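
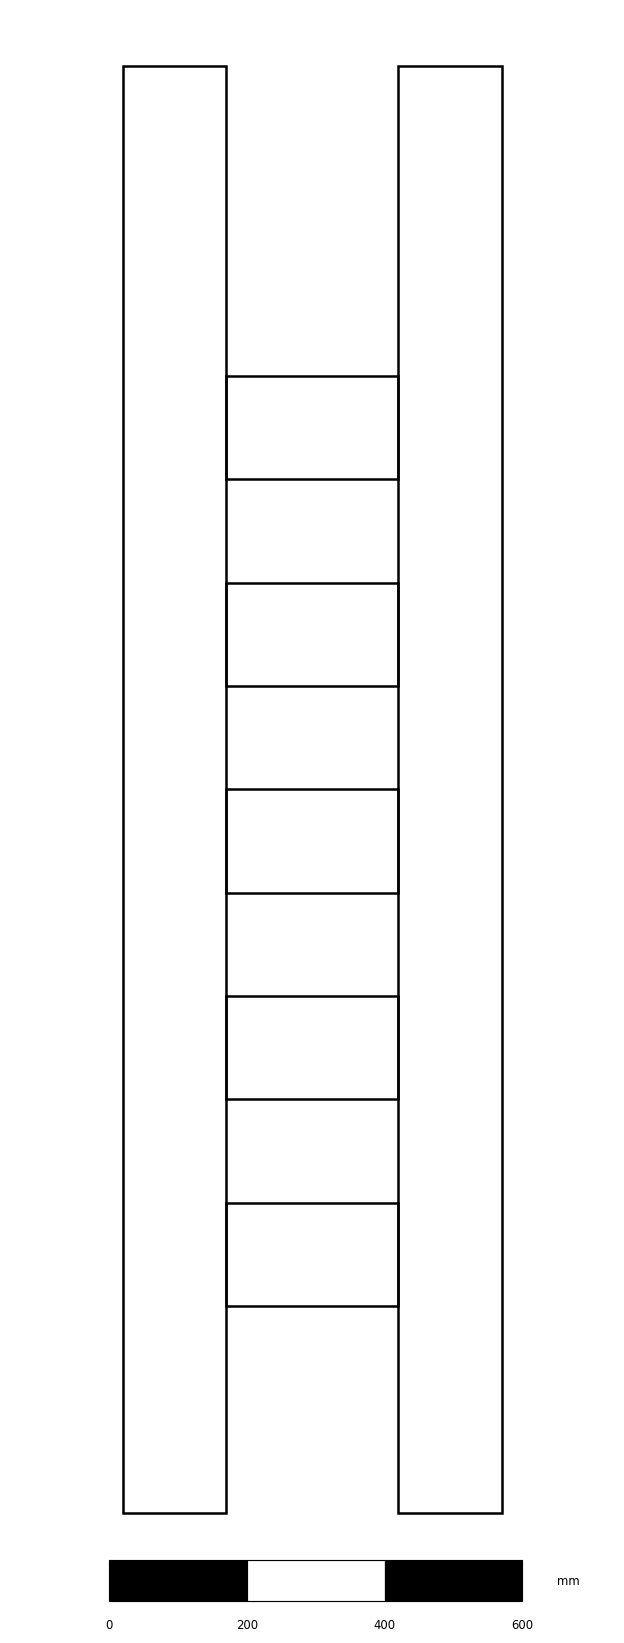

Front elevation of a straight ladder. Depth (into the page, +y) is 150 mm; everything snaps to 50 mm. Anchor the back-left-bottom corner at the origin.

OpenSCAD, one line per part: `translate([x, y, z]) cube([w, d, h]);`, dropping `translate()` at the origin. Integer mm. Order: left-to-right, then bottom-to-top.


cube([150, 150, 2100]);
translate([150, 0, 300]) cube([250, 150, 150]);
translate([150, 0, 600]) cube([250, 150, 150]);
translate([150, 0, 900]) cube([250, 150, 150]);
translate([150, 0, 1200]) cube([250, 150, 150]);
translate([150, 0, 1500]) cube([250, 150, 150]);
translate([400, 0, 0]) cube([150, 150, 2100]);


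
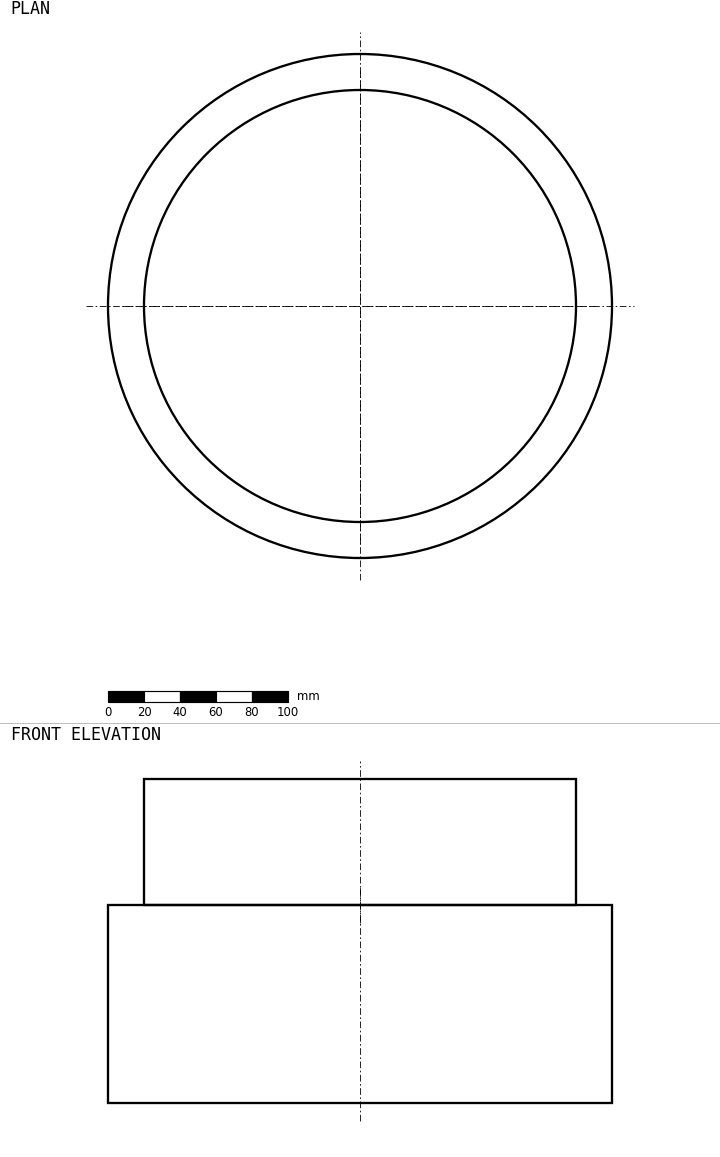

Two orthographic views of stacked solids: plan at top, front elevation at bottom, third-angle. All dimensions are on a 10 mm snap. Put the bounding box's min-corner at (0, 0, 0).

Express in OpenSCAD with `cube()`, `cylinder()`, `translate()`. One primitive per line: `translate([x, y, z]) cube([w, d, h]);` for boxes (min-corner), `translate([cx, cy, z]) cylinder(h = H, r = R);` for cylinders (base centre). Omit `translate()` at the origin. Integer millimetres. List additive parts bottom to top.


translate([140, 140, 0]) cylinder(h = 110, r = 140);
translate([140, 140, 110]) cylinder(h = 70, r = 120);


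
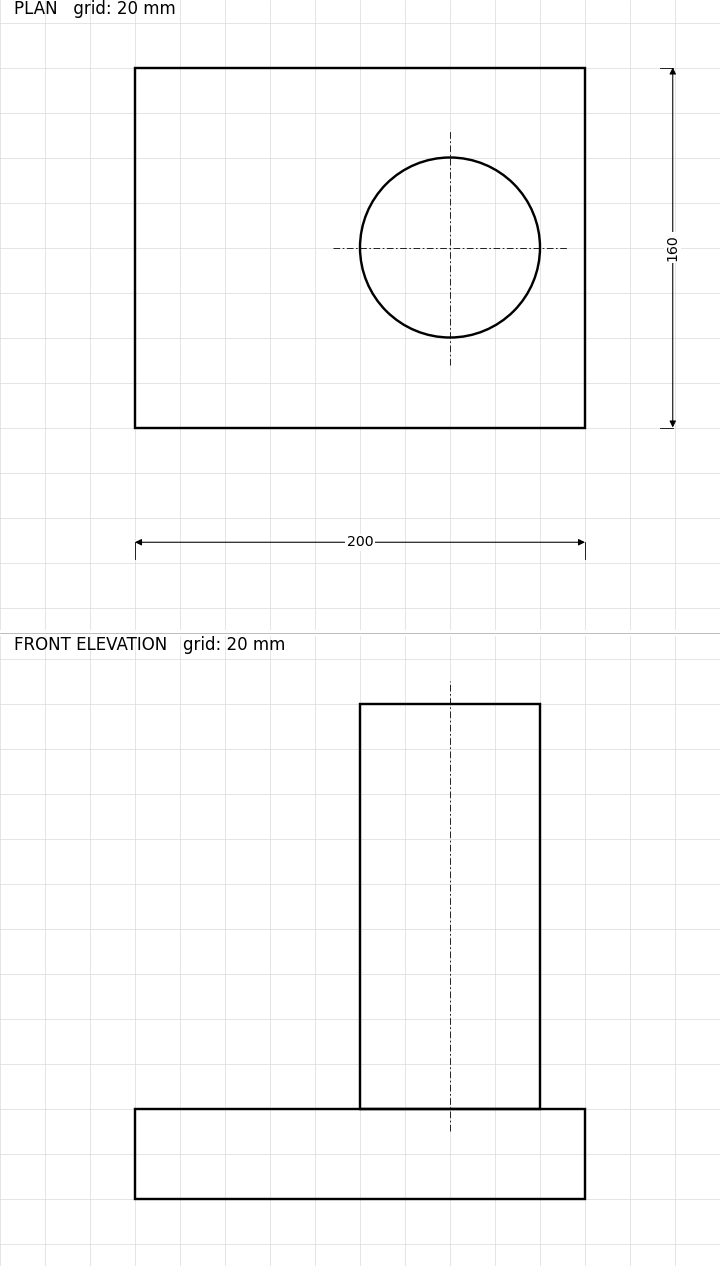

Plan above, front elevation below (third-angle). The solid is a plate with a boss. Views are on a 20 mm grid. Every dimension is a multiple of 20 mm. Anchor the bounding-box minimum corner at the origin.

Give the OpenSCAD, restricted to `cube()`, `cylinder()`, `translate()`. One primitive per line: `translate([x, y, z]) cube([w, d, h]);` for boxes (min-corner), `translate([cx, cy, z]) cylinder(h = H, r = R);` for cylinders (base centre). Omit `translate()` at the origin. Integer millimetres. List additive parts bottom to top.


cube([200, 160, 40]);
translate([140, 80, 40]) cylinder(h = 180, r = 40);


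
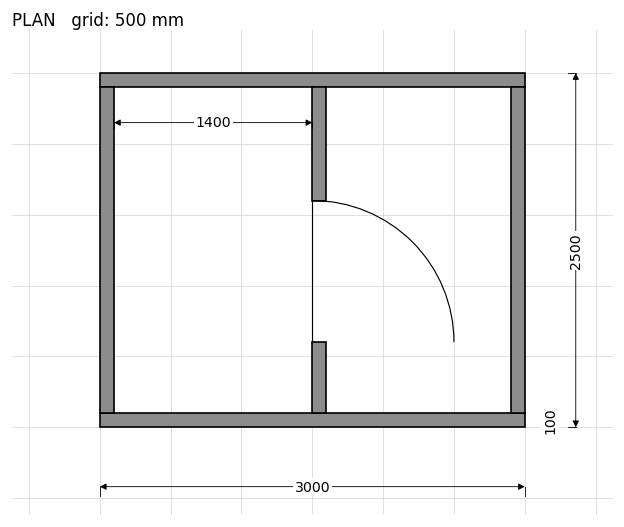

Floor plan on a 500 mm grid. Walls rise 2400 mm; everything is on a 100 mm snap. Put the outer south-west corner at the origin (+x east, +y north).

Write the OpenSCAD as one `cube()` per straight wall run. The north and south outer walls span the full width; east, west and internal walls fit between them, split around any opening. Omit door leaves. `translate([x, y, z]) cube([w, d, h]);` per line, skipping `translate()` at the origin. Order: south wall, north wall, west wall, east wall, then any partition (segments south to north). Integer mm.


cube([3000, 100, 2400]);
translate([0, 2400, 0]) cube([3000, 100, 2400]);
translate([0, 100, 0]) cube([100, 2300, 2400]);
translate([2900, 100, 0]) cube([100, 2300, 2400]);
translate([1500, 100, 0]) cube([100, 500, 2400]);
translate([1500, 1600, 0]) cube([100, 800, 2400]);


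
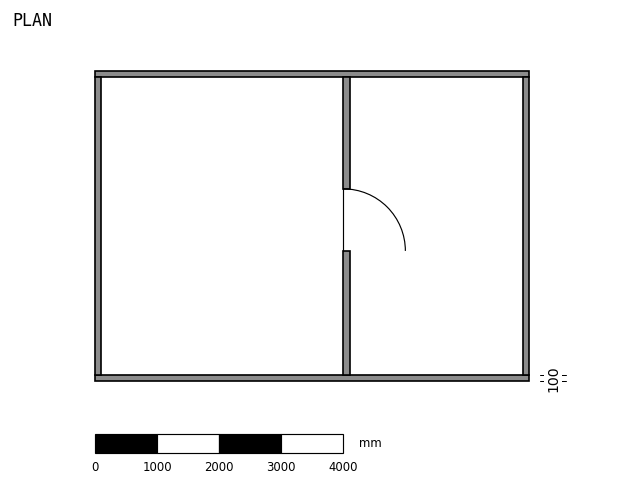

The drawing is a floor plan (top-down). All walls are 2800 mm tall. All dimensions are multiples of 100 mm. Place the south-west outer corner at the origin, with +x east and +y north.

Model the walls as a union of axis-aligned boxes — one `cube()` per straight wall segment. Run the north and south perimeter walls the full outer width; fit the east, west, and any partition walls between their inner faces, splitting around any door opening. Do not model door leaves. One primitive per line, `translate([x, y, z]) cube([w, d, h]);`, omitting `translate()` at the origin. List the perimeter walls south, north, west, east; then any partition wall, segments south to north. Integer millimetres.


cube([7000, 100, 2800]);
translate([0, 4900, 0]) cube([7000, 100, 2800]);
translate([0, 100, 0]) cube([100, 4800, 2800]);
translate([6900, 100, 0]) cube([100, 4800, 2800]);
translate([4000, 100, 0]) cube([100, 2000, 2800]);
translate([4000, 3100, 0]) cube([100, 1800, 2800]);


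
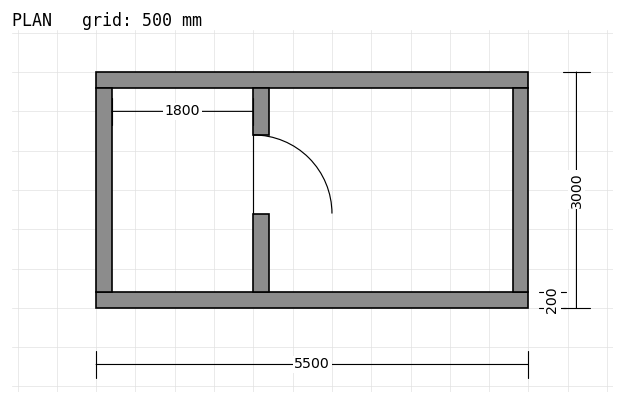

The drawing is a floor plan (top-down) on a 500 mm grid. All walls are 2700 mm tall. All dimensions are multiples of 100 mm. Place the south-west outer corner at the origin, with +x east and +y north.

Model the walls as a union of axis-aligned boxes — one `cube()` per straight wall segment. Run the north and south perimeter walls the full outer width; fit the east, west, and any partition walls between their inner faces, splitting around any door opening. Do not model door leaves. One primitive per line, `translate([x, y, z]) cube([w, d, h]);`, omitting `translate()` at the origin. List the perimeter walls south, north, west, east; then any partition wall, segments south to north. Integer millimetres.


cube([5500, 200, 2700]);
translate([0, 2800, 0]) cube([5500, 200, 2700]);
translate([0, 200, 0]) cube([200, 2600, 2700]);
translate([5300, 200, 0]) cube([200, 2600, 2700]);
translate([2000, 200, 0]) cube([200, 1000, 2700]);
translate([2000, 2200, 0]) cube([200, 600, 2700]);


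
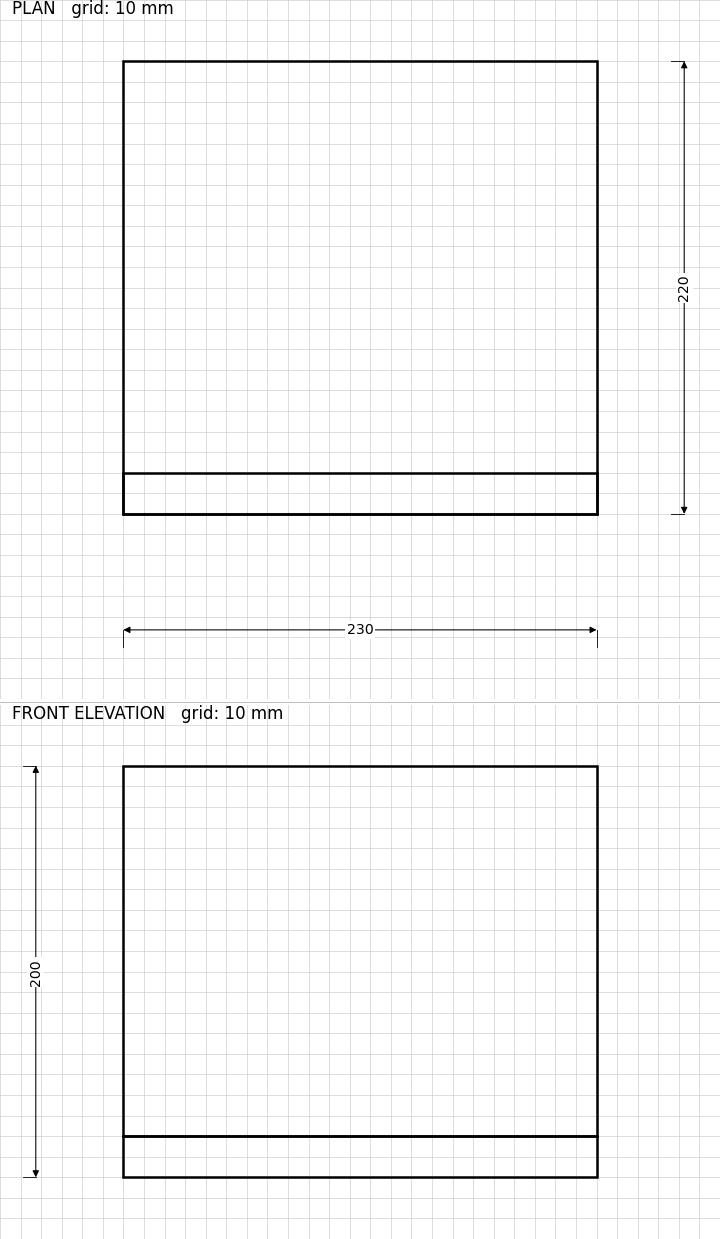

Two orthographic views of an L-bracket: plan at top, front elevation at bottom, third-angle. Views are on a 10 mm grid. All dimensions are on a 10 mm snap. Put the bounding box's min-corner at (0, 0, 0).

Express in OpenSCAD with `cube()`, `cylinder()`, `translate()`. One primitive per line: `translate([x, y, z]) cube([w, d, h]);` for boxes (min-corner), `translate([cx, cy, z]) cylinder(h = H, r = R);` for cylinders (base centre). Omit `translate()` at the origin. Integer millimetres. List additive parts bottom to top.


cube([230, 220, 20]);
translate([0, 0, 20]) cube([230, 20, 180]);


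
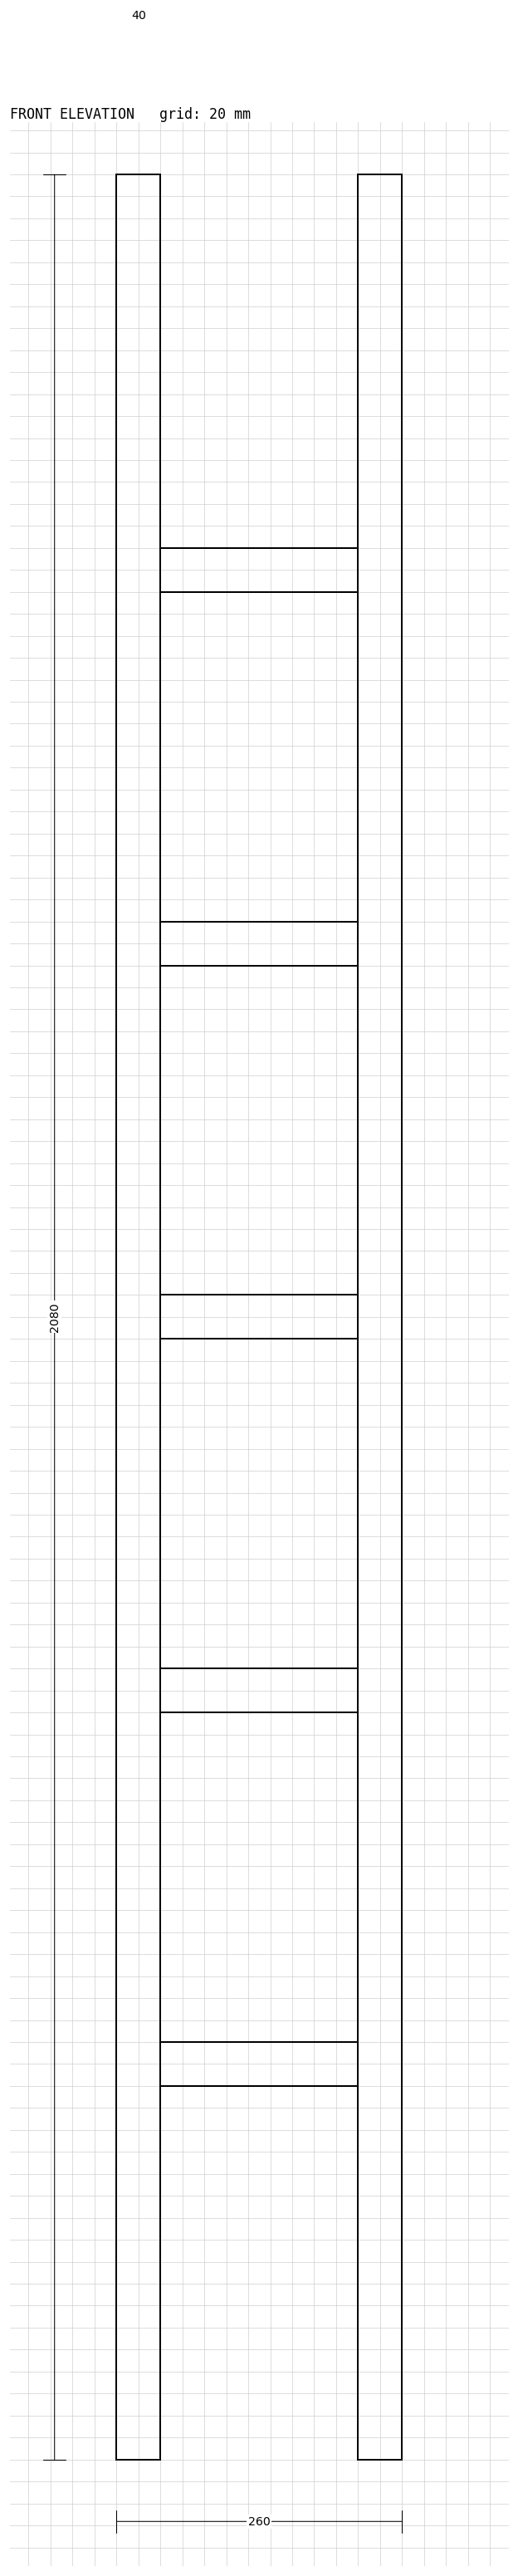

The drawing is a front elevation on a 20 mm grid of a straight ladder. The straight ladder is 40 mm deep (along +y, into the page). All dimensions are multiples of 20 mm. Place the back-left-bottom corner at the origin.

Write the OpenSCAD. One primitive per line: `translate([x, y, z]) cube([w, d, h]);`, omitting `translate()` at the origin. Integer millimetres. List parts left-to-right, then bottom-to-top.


cube([40, 40, 2080]);
translate([40, 0, 340]) cube([180, 40, 40]);
translate([40, 0, 680]) cube([180, 40, 40]);
translate([40, 0, 1020]) cube([180, 40, 40]);
translate([40, 0, 1360]) cube([180, 40, 40]);
translate([40, 0, 1700]) cube([180, 40, 40]);
translate([220, 0, 0]) cube([40, 40, 2080]);


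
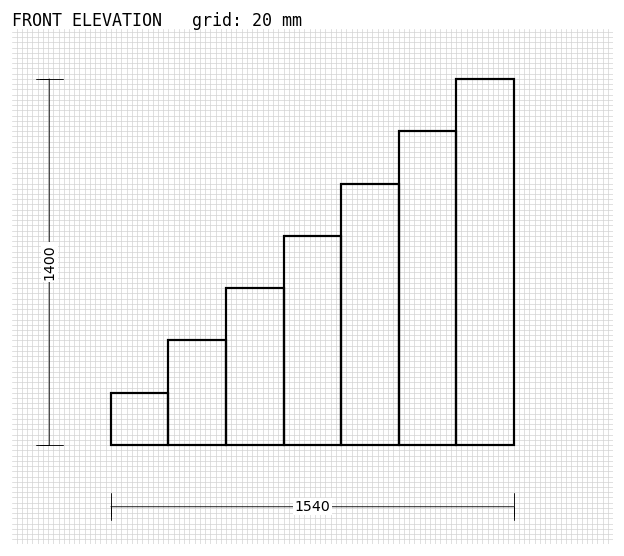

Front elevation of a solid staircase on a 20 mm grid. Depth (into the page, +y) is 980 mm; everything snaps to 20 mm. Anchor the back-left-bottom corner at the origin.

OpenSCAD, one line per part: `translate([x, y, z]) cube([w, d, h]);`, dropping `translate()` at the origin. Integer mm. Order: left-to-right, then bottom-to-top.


cube([220, 980, 200]);
translate([220, 0, 0]) cube([220, 980, 400]);
translate([440, 0, 0]) cube([220, 980, 600]);
translate([660, 0, 0]) cube([220, 980, 800]);
translate([880, 0, 0]) cube([220, 980, 1000]);
translate([1100, 0, 0]) cube([220, 980, 1200]);
translate([1320, 0, 0]) cube([220, 980, 1400]);


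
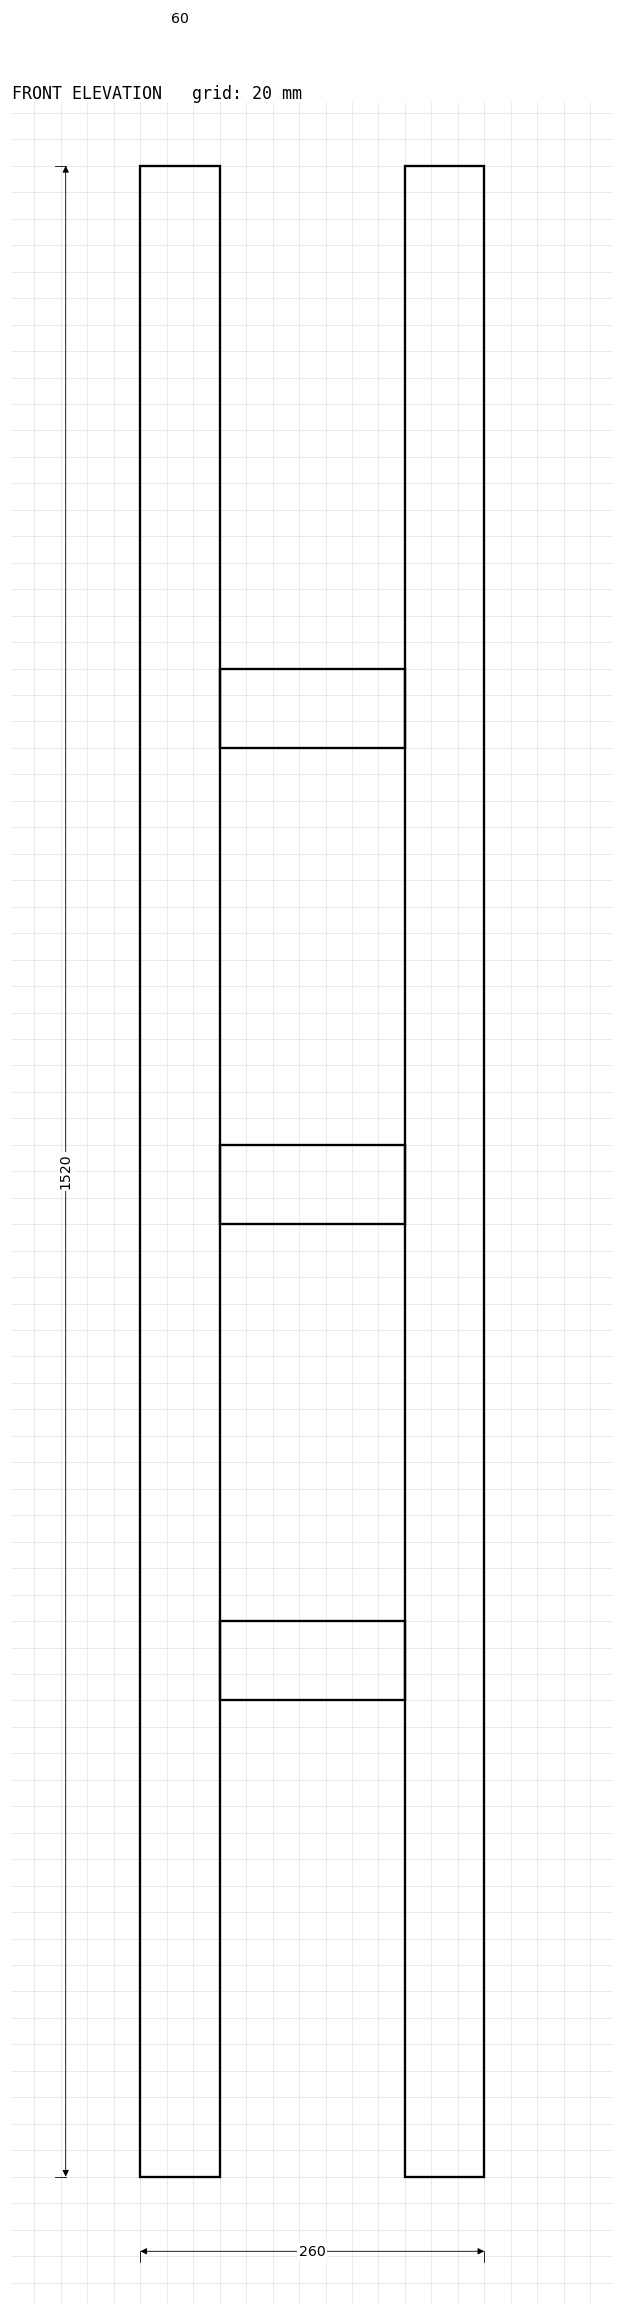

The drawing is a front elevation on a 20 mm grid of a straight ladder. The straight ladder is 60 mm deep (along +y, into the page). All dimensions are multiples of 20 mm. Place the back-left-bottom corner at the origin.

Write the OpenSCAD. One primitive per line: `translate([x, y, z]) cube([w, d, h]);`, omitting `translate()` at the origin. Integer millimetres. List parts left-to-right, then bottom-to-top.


cube([60, 60, 1520]);
translate([60, 0, 360]) cube([140, 60, 60]);
translate([60, 0, 720]) cube([140, 60, 60]);
translate([60, 0, 1080]) cube([140, 60, 60]);
translate([200, 0, 0]) cube([60, 60, 1520]);


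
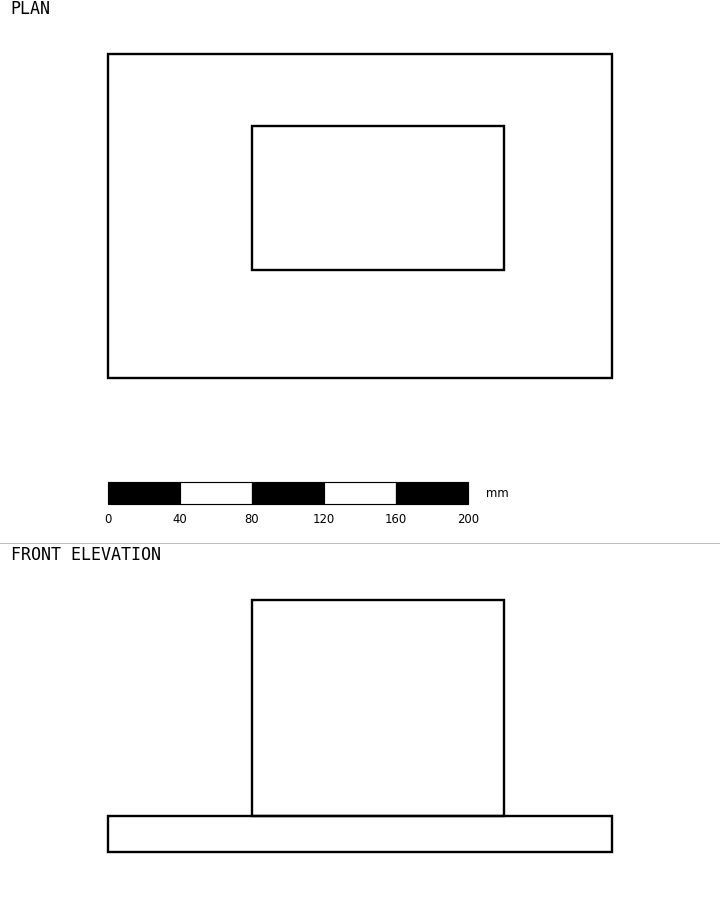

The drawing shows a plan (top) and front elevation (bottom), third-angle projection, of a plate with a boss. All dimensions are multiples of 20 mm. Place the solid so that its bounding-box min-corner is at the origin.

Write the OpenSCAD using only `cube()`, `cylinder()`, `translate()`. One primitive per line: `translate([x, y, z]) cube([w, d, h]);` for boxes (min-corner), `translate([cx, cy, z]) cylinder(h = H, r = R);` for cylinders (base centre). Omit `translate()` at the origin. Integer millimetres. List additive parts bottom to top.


cube([280, 180, 20]);
translate([80, 60, 20]) cube([140, 80, 120]);


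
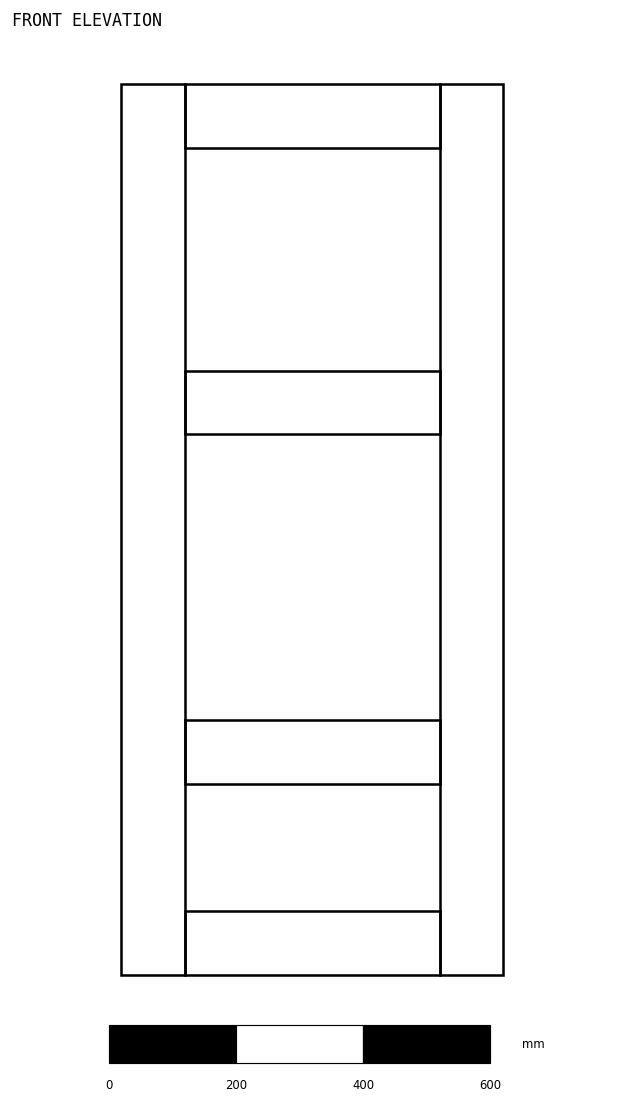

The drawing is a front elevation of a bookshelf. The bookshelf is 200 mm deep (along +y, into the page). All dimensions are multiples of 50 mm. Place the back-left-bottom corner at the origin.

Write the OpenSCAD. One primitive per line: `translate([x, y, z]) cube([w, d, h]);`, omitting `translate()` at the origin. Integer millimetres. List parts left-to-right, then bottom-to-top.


cube([100, 200, 1400]);
translate([100, 0, 0]) cube([400, 200, 100]);
translate([100, 0, 300]) cube([400, 200, 100]);
translate([100, 0, 850]) cube([400, 200, 100]);
translate([100, 0, 1300]) cube([400, 200, 100]);
translate([500, 0, 0]) cube([100, 200, 1400]);


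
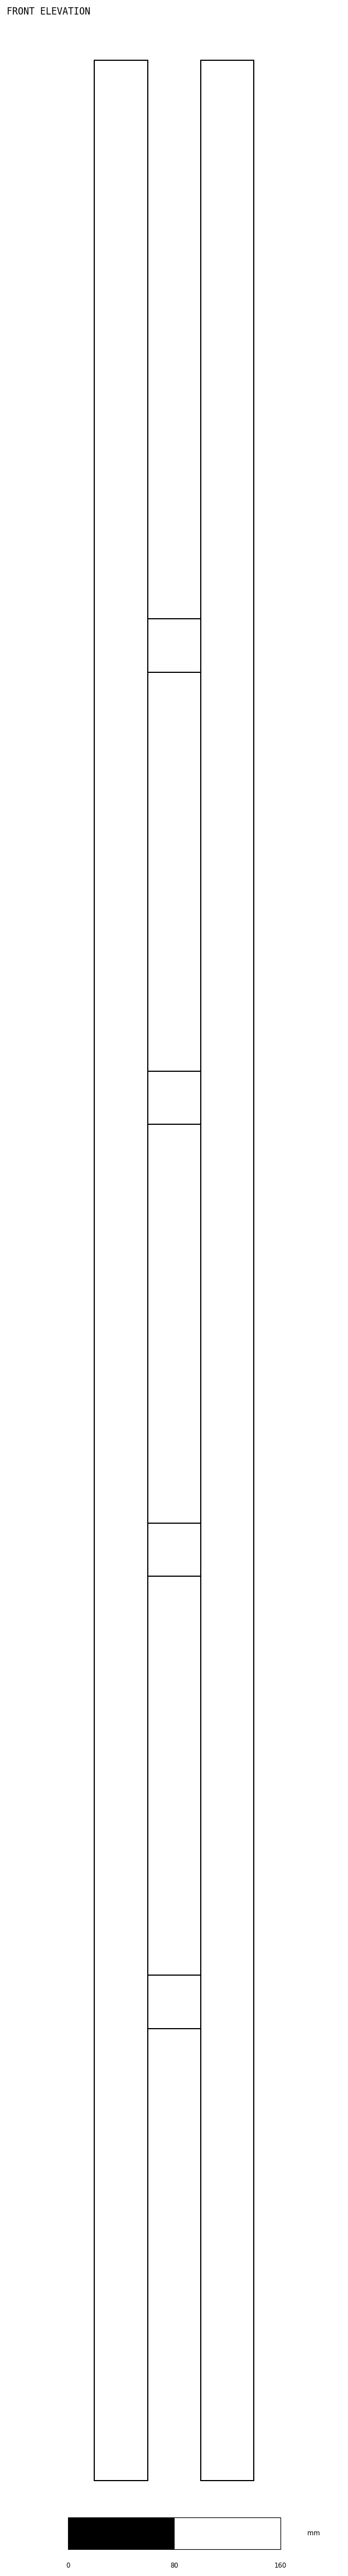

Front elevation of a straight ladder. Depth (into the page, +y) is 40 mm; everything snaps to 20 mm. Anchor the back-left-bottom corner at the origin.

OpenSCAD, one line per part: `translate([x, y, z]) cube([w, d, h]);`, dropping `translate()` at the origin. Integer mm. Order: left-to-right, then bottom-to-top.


cube([40, 40, 1820]);
translate([40, 0, 340]) cube([40, 40, 40]);
translate([40, 0, 680]) cube([40, 40, 40]);
translate([40, 0, 1020]) cube([40, 40, 40]);
translate([40, 0, 1360]) cube([40, 40, 40]);
translate([80, 0, 0]) cube([40, 40, 1820]);


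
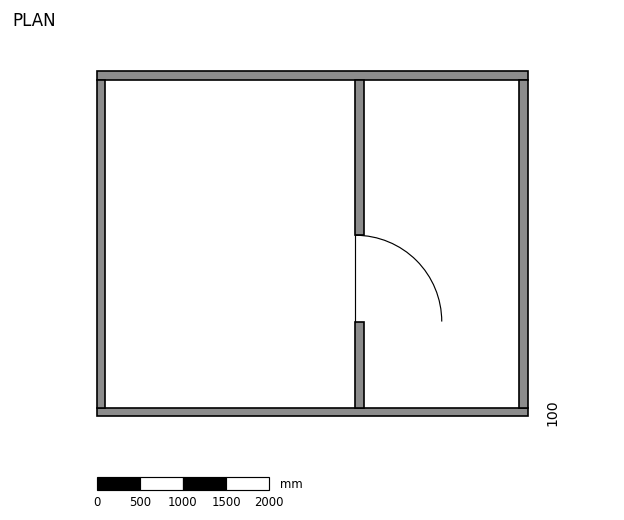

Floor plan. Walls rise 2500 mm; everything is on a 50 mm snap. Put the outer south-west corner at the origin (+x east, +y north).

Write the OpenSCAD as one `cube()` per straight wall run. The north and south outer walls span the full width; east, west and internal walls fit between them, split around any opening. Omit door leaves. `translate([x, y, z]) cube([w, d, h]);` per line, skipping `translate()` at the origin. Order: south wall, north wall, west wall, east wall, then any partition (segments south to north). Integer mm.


cube([5000, 100, 2500]);
translate([0, 3900, 0]) cube([5000, 100, 2500]);
translate([0, 100, 0]) cube([100, 3800, 2500]);
translate([4900, 100, 0]) cube([100, 3800, 2500]);
translate([3000, 100, 0]) cube([100, 1000, 2500]);
translate([3000, 2100, 0]) cube([100, 1800, 2500]);


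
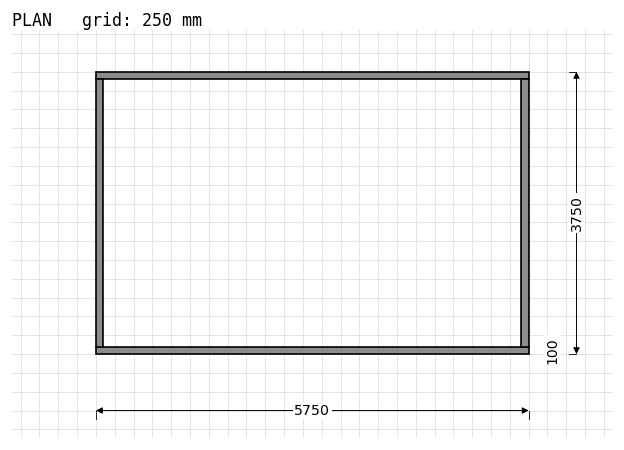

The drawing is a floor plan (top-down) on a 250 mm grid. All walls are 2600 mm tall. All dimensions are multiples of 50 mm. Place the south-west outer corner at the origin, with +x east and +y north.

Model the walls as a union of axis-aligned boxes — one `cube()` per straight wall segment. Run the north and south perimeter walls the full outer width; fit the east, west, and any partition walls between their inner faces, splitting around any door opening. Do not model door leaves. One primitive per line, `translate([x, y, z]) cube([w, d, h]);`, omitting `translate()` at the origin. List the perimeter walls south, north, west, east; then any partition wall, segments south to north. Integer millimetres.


cube([5750, 100, 2600]);
translate([0, 3650, 0]) cube([5750, 100, 2600]);
translate([0, 100, 0]) cube([100, 3550, 2600]);
translate([5650, 100, 0]) cube([100, 3550, 2600]);


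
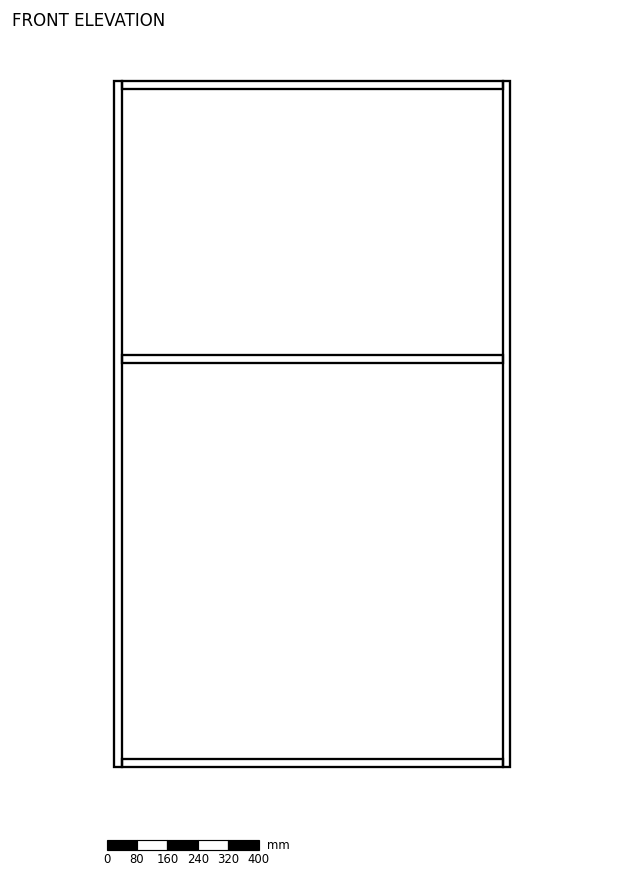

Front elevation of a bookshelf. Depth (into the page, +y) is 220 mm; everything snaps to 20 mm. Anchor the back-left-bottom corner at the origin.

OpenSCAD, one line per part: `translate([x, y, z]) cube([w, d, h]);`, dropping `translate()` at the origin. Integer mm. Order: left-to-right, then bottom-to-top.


cube([20, 220, 1800]);
translate([20, 0, 0]) cube([1000, 220, 20]);
translate([20, 0, 1060]) cube([1000, 220, 20]);
translate([20, 0, 1780]) cube([1000, 220, 20]);
translate([1020, 0, 0]) cube([20, 220, 1800]);


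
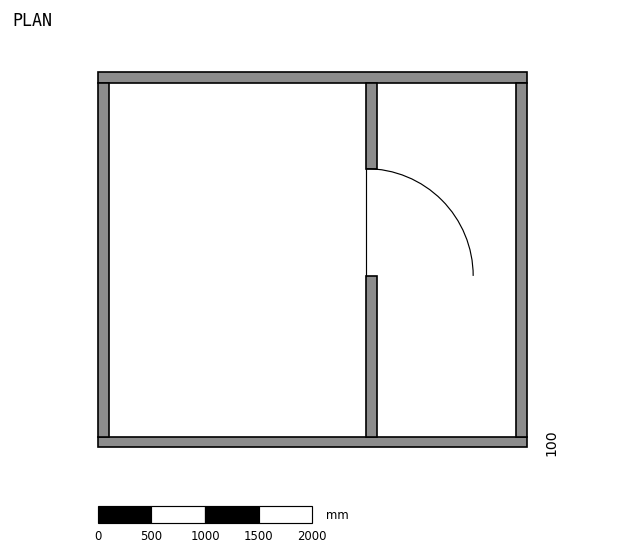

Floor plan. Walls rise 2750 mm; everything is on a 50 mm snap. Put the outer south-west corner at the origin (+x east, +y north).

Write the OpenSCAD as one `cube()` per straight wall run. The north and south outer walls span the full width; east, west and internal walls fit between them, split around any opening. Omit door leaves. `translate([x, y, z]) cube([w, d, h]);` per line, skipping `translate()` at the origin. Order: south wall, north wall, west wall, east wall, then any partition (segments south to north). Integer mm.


cube([4000, 100, 2750]);
translate([0, 3400, 0]) cube([4000, 100, 2750]);
translate([0, 100, 0]) cube([100, 3300, 2750]);
translate([3900, 100, 0]) cube([100, 3300, 2750]);
translate([2500, 100, 0]) cube([100, 1500, 2750]);
translate([2500, 2600, 0]) cube([100, 800, 2750]);


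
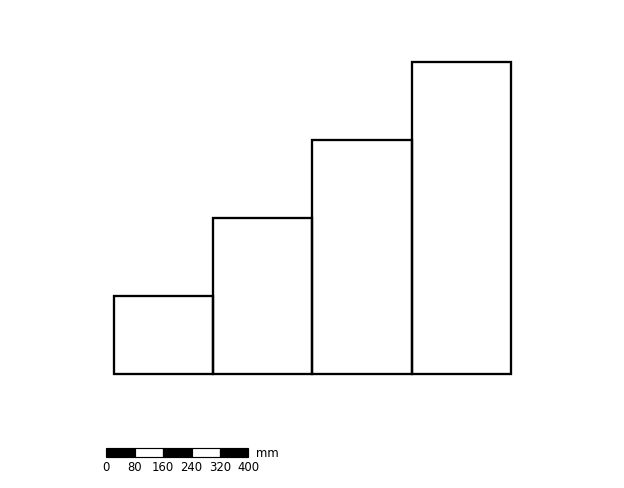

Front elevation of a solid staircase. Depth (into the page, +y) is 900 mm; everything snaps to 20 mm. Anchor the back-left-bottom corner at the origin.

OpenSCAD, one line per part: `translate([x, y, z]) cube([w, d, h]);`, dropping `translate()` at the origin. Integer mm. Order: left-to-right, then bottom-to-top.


cube([280, 900, 220]);
translate([280, 0, 0]) cube([280, 900, 440]);
translate([560, 0, 0]) cube([280, 900, 660]);
translate([840, 0, 0]) cube([280, 900, 880]);


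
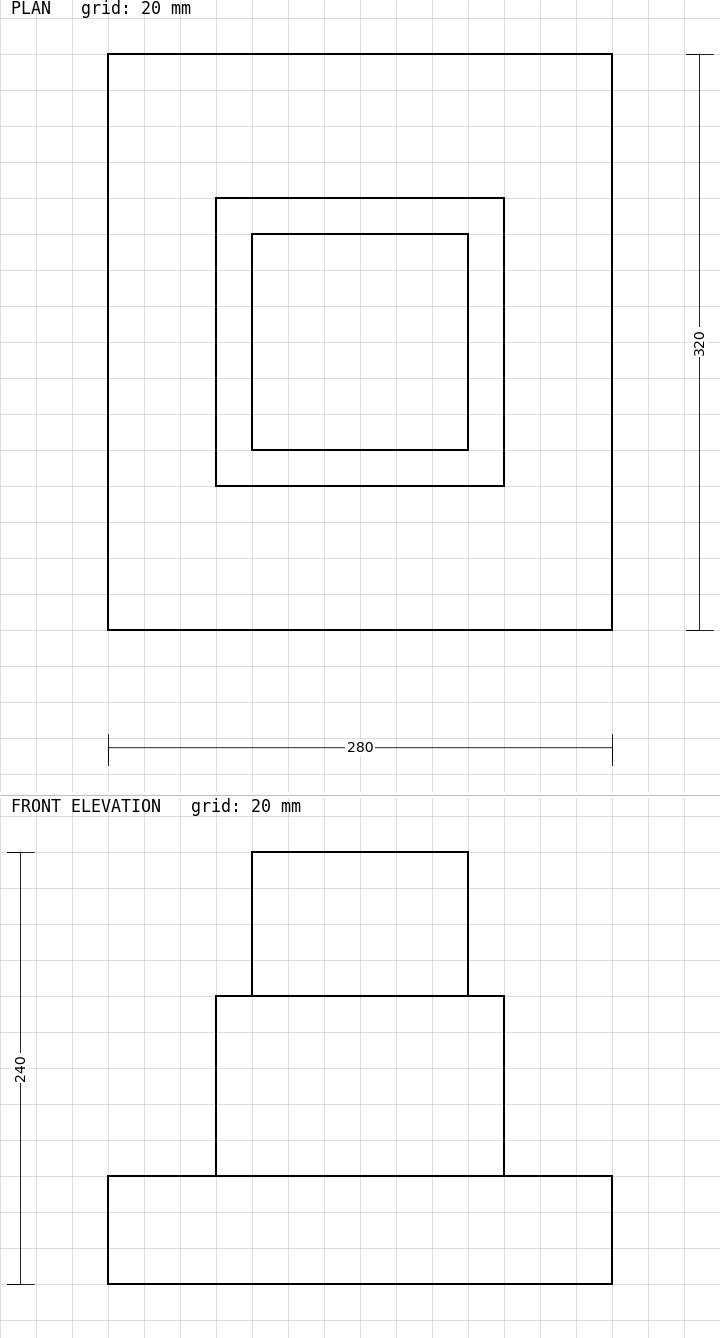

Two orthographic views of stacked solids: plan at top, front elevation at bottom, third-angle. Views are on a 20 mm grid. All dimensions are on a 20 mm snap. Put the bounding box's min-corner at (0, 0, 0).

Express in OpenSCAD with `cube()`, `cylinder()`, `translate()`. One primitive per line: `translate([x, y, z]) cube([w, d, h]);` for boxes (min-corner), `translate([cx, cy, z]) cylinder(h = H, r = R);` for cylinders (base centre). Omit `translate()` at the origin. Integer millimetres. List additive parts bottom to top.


cube([280, 320, 60]);
translate([60, 80, 60]) cube([160, 160, 100]);
translate([80, 100, 160]) cube([120, 120, 80]);


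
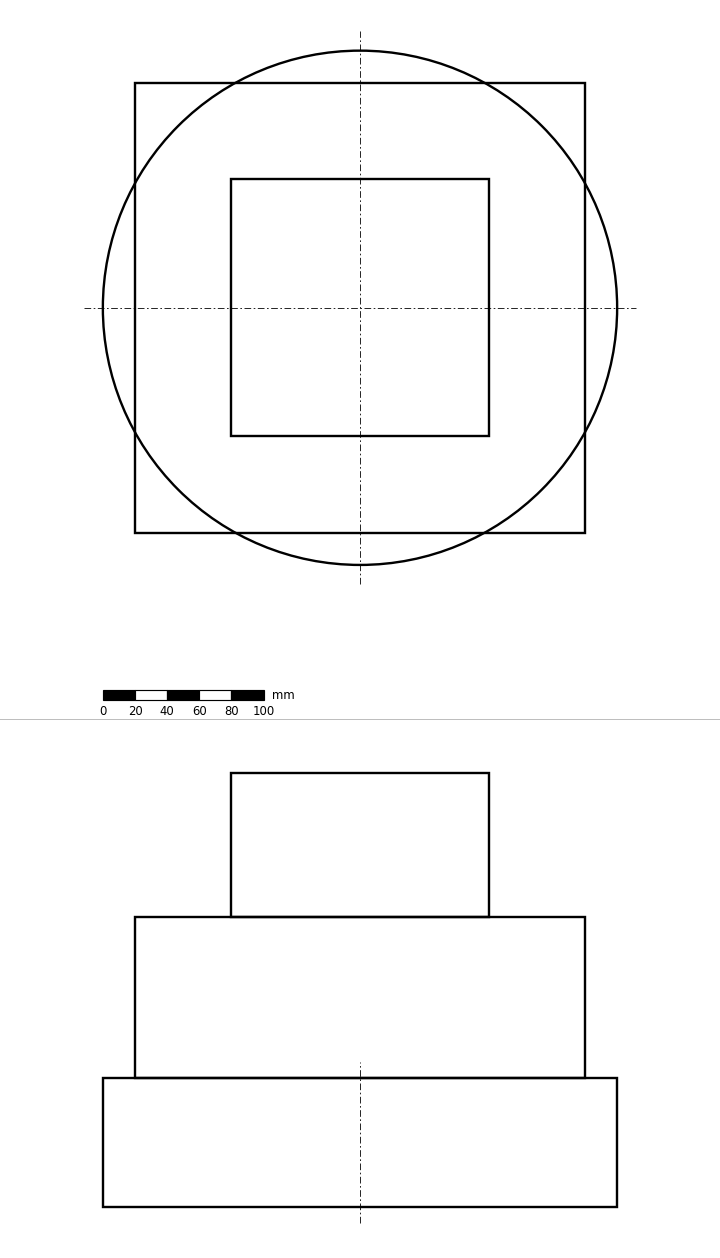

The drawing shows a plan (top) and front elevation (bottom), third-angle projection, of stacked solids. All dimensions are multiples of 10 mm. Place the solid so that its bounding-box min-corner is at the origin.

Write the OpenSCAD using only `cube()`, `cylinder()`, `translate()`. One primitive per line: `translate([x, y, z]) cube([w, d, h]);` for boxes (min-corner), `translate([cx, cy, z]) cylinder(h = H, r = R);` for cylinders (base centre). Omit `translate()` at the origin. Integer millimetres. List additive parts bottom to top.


translate([160, 160, 0]) cylinder(h = 80, r = 160);
translate([20, 20, 80]) cube([280, 280, 100]);
translate([80, 80, 180]) cube([160, 160, 90]);


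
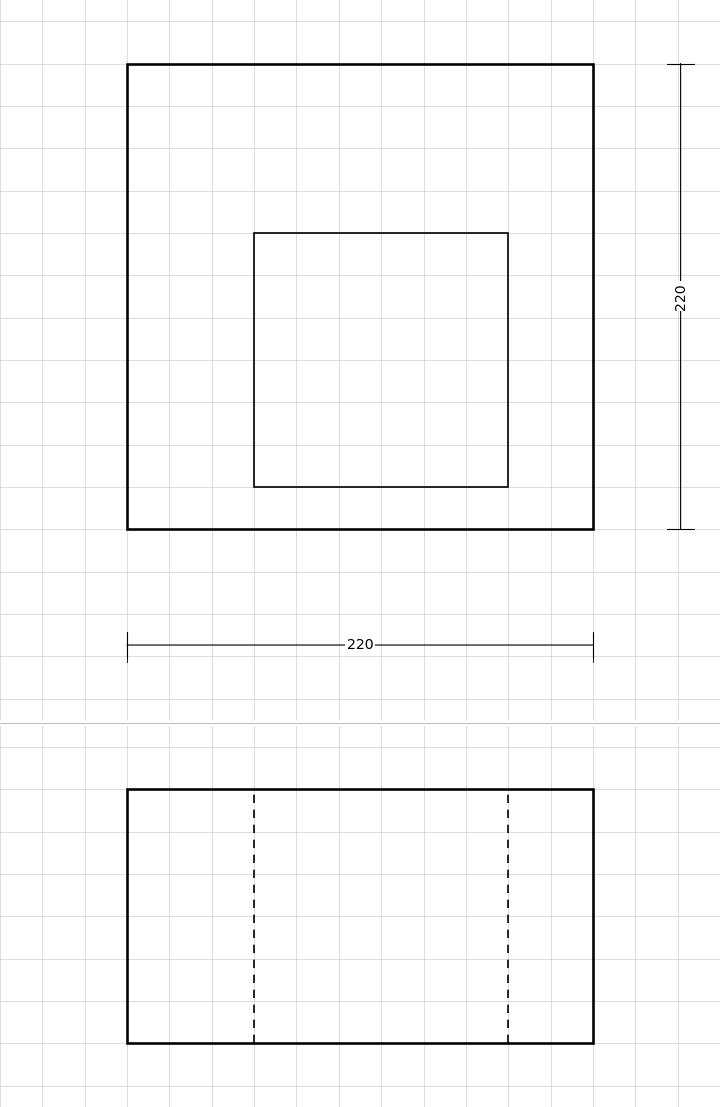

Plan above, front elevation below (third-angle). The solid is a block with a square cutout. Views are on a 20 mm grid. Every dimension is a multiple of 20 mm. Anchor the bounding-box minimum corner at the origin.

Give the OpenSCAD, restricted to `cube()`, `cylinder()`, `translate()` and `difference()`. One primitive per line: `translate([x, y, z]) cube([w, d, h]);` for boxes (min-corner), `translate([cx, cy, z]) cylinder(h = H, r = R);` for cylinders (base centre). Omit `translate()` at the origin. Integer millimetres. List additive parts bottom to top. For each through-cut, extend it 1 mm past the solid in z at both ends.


difference() {
  cube([220, 220, 120]);
  translate([60, 20, -1]) cube([120, 120, 122]);
}


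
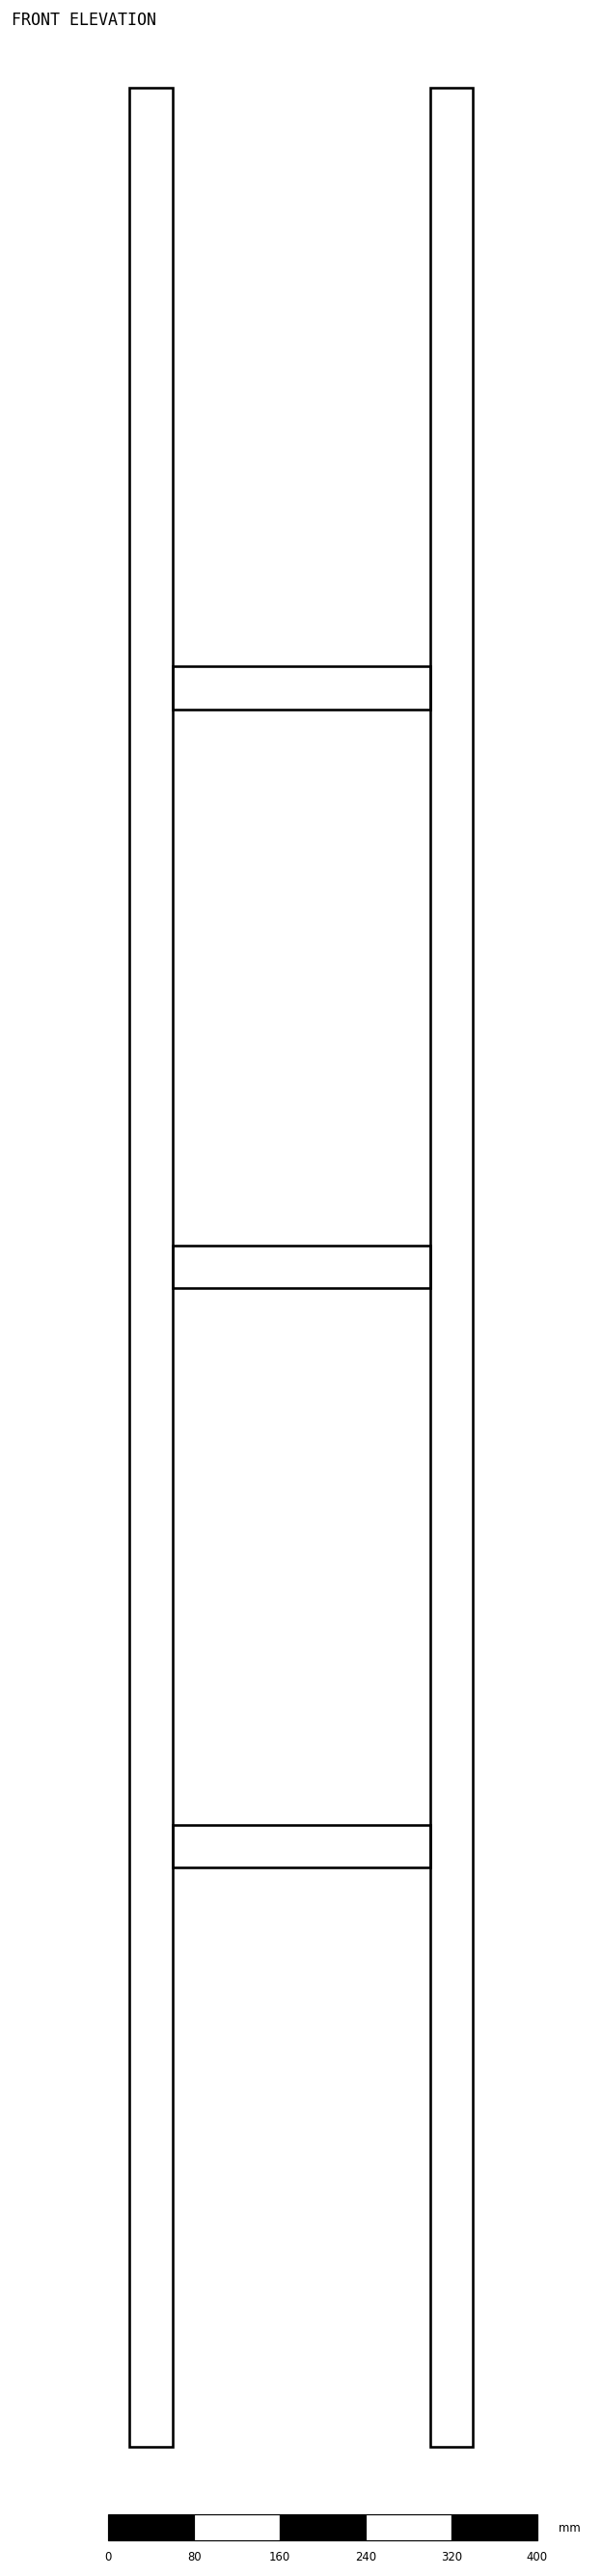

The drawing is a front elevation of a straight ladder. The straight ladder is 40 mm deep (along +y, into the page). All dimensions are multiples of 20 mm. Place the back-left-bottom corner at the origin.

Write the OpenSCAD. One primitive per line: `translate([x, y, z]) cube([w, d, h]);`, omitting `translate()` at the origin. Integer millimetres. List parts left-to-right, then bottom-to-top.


cube([40, 40, 2200]);
translate([40, 0, 540]) cube([240, 40, 40]);
translate([40, 0, 1080]) cube([240, 40, 40]);
translate([40, 0, 1620]) cube([240, 40, 40]);
translate([280, 0, 0]) cube([40, 40, 2200]);


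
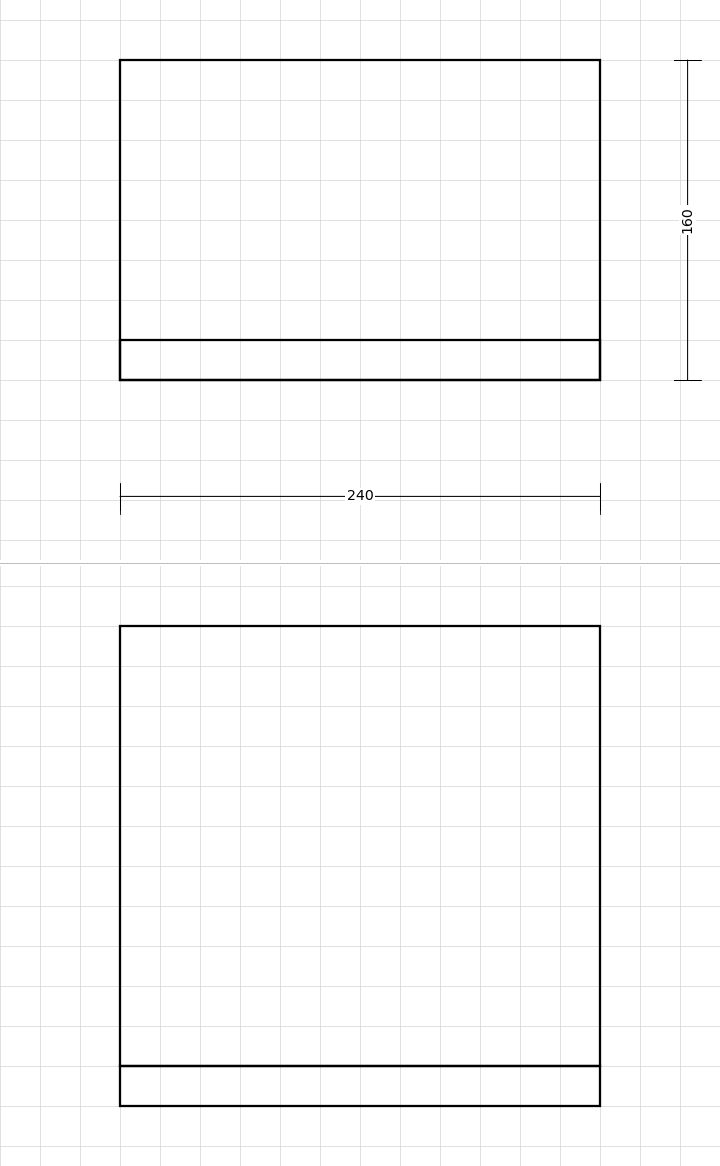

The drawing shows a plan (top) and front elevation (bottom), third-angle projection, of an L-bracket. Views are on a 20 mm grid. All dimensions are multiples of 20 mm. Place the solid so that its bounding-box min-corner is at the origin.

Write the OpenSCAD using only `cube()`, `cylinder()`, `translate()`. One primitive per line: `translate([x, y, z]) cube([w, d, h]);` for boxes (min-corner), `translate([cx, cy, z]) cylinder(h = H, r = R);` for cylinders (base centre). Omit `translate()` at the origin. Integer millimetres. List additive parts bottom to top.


cube([240, 160, 20]);
translate([0, 0, 20]) cube([240, 20, 220]);


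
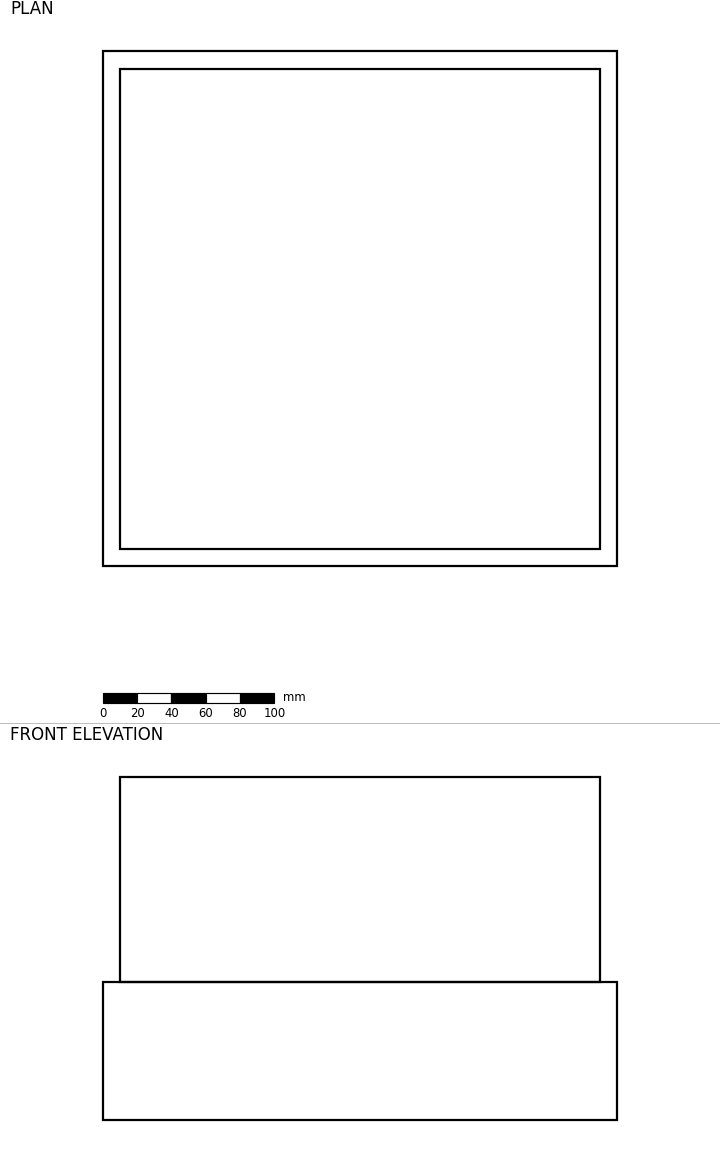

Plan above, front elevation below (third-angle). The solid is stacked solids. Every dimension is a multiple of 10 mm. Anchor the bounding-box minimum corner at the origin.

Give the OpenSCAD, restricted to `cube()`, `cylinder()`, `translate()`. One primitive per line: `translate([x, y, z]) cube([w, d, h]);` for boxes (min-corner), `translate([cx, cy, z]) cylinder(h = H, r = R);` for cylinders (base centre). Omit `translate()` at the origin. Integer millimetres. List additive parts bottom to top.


cube([300, 300, 80]);
translate([10, 10, 80]) cube([280, 280, 120]);


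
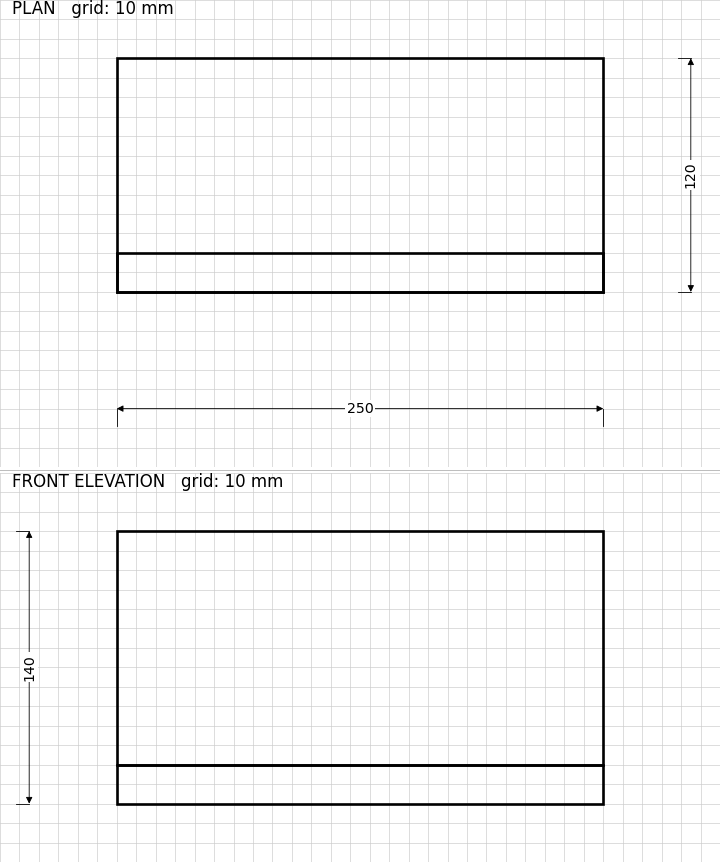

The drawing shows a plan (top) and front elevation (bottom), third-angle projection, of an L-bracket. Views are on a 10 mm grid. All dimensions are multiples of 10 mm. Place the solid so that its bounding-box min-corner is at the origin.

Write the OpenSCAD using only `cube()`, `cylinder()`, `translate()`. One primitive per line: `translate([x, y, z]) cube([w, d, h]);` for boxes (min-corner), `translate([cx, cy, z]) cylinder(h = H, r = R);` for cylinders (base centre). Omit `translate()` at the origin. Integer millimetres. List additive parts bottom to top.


cube([250, 120, 20]);
translate([0, 0, 20]) cube([250, 20, 120]);


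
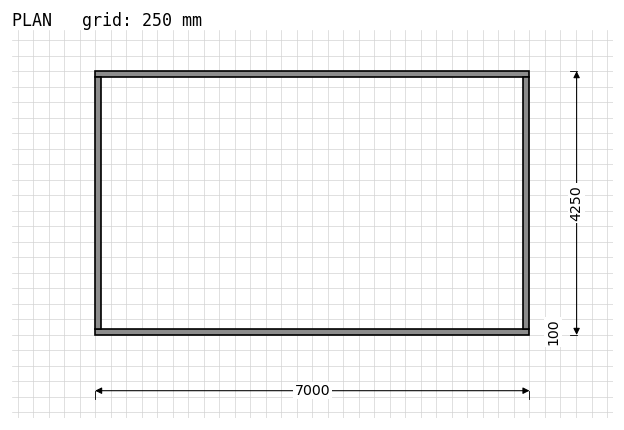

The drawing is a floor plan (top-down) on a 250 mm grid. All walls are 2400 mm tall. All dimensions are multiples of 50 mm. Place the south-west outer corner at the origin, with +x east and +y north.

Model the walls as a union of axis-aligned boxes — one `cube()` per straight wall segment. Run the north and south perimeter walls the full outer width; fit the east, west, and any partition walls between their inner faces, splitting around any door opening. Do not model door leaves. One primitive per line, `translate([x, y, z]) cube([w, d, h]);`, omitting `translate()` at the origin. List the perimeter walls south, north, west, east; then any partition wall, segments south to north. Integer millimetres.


cube([7000, 100, 2400]);
translate([0, 4150, 0]) cube([7000, 100, 2400]);
translate([0, 100, 0]) cube([100, 4050, 2400]);
translate([6900, 100, 0]) cube([100, 4050, 2400]);


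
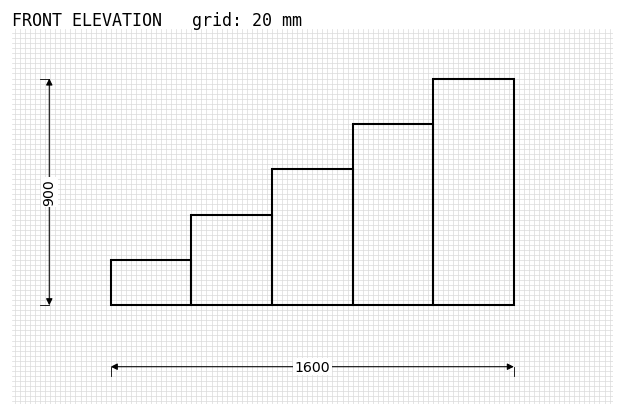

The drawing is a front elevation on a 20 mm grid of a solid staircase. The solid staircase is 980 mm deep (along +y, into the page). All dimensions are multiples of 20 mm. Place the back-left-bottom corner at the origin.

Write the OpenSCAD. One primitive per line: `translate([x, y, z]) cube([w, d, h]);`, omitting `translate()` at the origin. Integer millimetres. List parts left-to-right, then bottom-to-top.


cube([320, 980, 180]);
translate([320, 0, 0]) cube([320, 980, 360]);
translate([640, 0, 0]) cube([320, 980, 540]);
translate([960, 0, 0]) cube([320, 980, 720]);
translate([1280, 0, 0]) cube([320, 980, 900]);


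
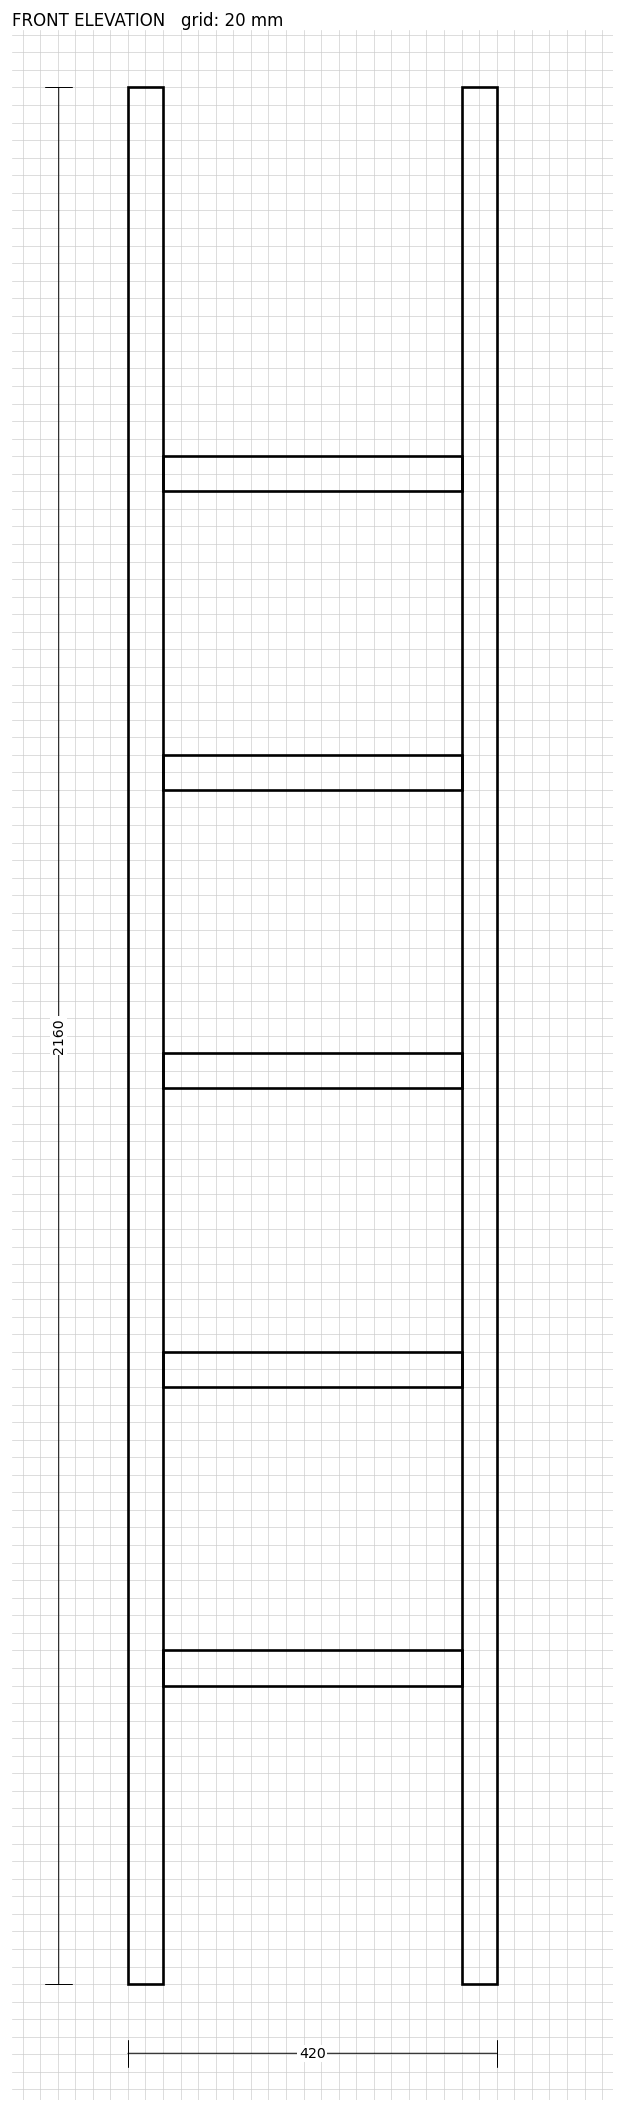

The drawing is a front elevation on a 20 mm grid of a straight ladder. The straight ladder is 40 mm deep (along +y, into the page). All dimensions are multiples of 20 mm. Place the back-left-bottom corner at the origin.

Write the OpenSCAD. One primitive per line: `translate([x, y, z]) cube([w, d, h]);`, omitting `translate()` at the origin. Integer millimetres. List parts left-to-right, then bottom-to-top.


cube([40, 40, 2160]);
translate([40, 0, 340]) cube([340, 40, 40]);
translate([40, 0, 680]) cube([340, 40, 40]);
translate([40, 0, 1020]) cube([340, 40, 40]);
translate([40, 0, 1360]) cube([340, 40, 40]);
translate([40, 0, 1700]) cube([340, 40, 40]);
translate([380, 0, 0]) cube([40, 40, 2160]);


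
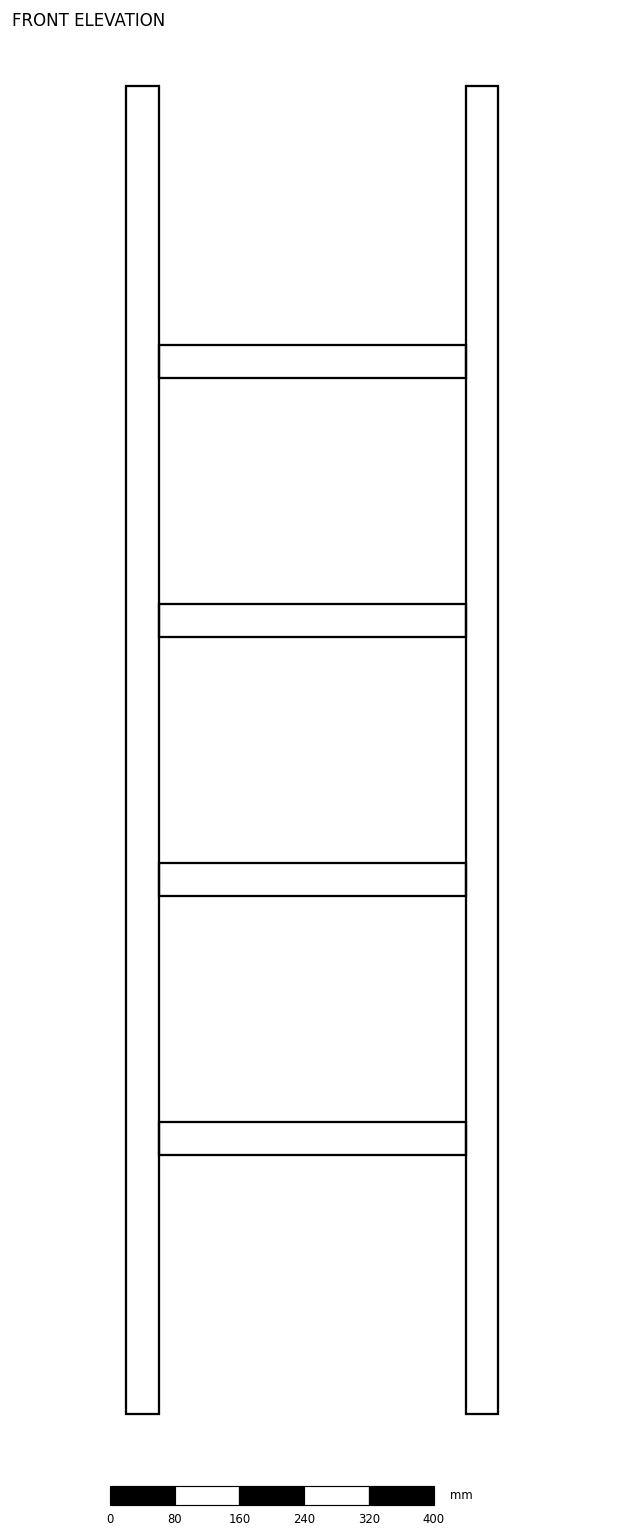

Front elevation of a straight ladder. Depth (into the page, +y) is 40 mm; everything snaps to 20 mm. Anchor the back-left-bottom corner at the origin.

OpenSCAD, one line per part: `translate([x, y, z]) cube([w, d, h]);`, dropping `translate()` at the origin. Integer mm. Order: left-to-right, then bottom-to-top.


cube([40, 40, 1640]);
translate([40, 0, 320]) cube([380, 40, 40]);
translate([40, 0, 640]) cube([380, 40, 40]);
translate([40, 0, 960]) cube([380, 40, 40]);
translate([40, 0, 1280]) cube([380, 40, 40]);
translate([420, 0, 0]) cube([40, 40, 1640]);


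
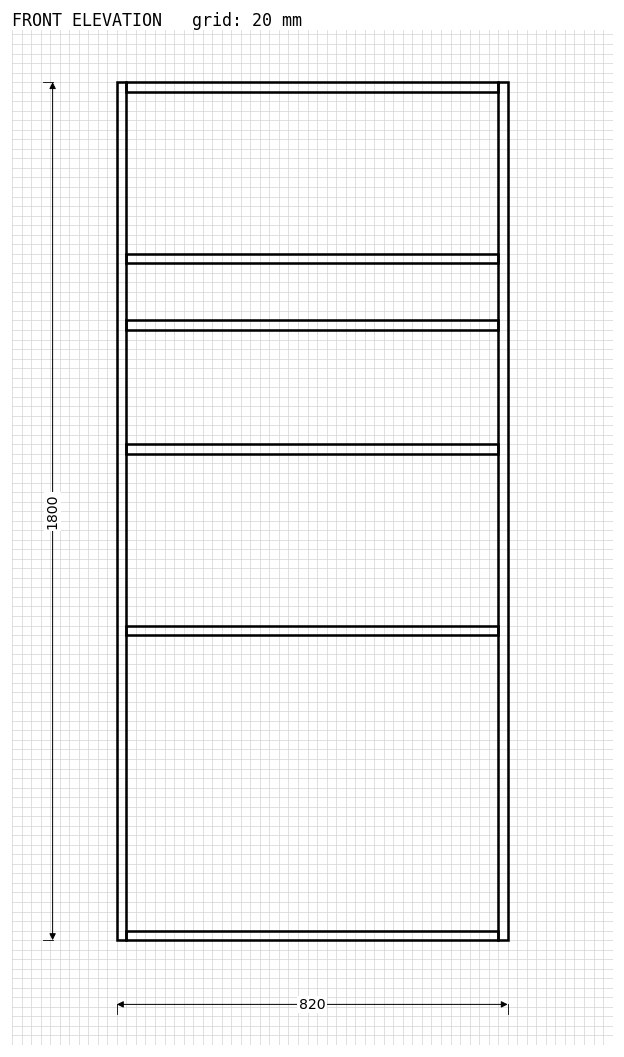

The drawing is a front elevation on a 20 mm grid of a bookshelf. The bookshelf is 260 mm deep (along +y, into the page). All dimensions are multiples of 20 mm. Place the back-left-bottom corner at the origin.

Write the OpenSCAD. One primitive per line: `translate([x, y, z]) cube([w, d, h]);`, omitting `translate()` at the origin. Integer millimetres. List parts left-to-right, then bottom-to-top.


cube([20, 260, 1800]);
translate([20, 0, 0]) cube([780, 260, 20]);
translate([20, 0, 640]) cube([780, 260, 20]);
translate([20, 0, 1020]) cube([780, 260, 20]);
translate([20, 0, 1280]) cube([780, 260, 20]);
translate([20, 0, 1420]) cube([780, 260, 20]);
translate([20, 0, 1780]) cube([780, 260, 20]);
translate([800, 0, 0]) cube([20, 260, 1800]);


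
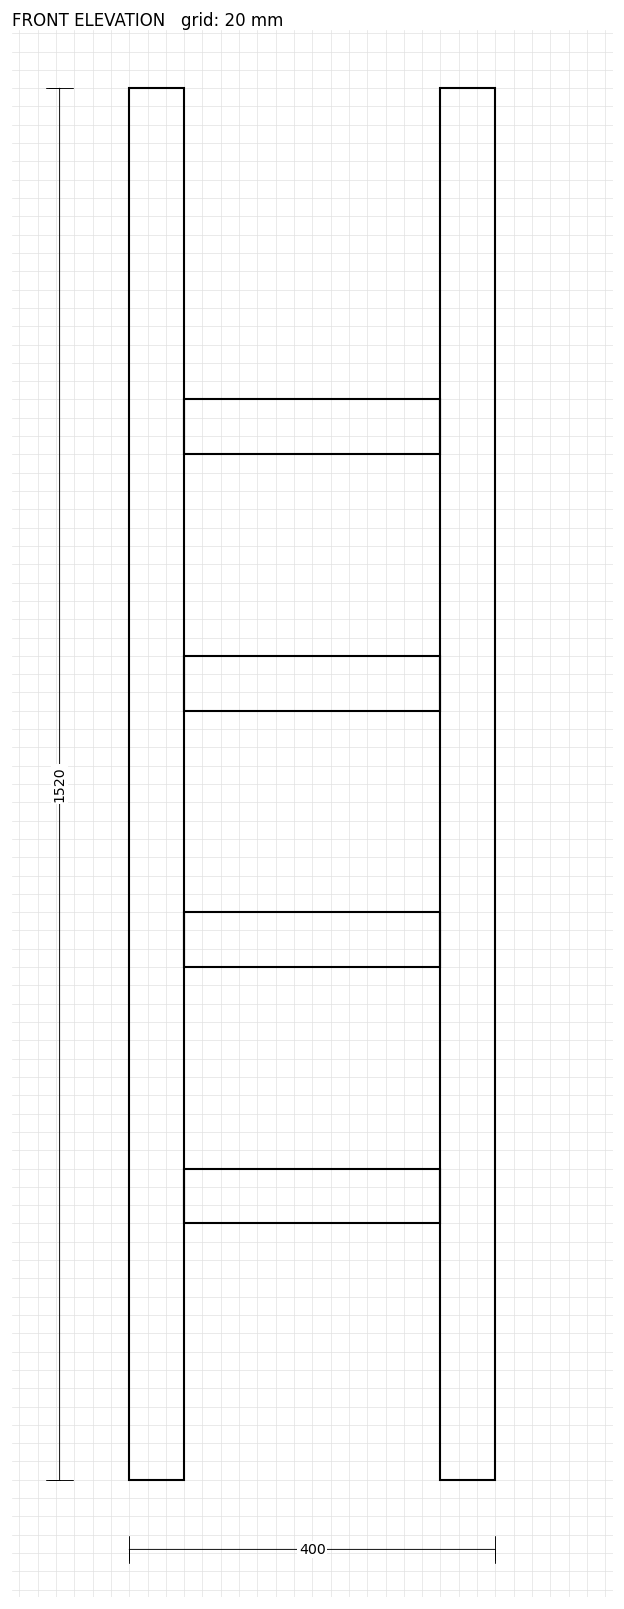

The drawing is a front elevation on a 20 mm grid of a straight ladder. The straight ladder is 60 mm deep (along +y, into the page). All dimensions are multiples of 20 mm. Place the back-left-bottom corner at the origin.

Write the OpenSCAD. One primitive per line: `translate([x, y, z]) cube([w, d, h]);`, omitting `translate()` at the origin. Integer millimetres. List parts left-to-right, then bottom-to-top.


cube([60, 60, 1520]);
translate([60, 0, 280]) cube([280, 60, 60]);
translate([60, 0, 560]) cube([280, 60, 60]);
translate([60, 0, 840]) cube([280, 60, 60]);
translate([60, 0, 1120]) cube([280, 60, 60]);
translate([340, 0, 0]) cube([60, 60, 1520]);


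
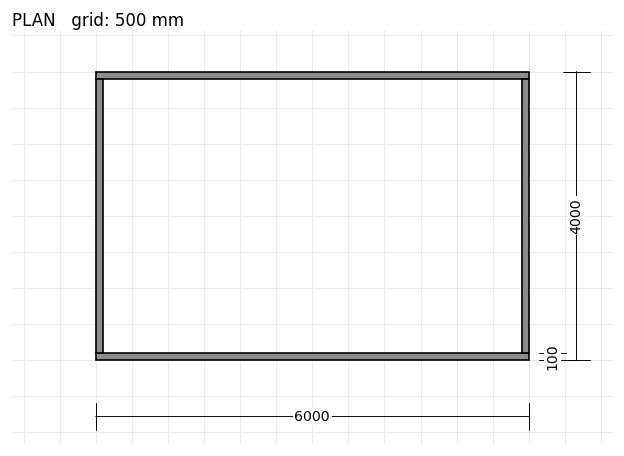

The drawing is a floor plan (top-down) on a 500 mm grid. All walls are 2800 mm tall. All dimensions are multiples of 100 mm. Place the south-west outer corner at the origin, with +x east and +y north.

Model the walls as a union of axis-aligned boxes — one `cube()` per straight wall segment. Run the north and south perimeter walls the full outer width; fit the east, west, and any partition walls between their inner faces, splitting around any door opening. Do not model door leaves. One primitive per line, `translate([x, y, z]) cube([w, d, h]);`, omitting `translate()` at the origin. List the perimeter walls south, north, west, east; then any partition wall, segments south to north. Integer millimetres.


cube([6000, 100, 2800]);
translate([0, 3900, 0]) cube([6000, 100, 2800]);
translate([0, 100, 0]) cube([100, 3800, 2800]);
translate([5900, 100, 0]) cube([100, 3800, 2800]);
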